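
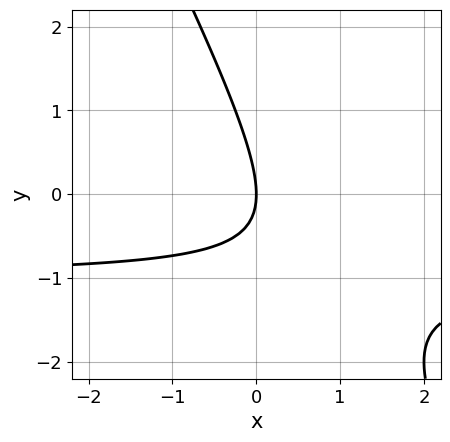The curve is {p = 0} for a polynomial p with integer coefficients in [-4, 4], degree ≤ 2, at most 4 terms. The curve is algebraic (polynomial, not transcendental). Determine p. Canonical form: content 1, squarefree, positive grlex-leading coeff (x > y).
2*x*y + y^2 + 2*x

Degree: no degree-1 curve has this shape, so deg p = 2.
Reading off the gridlines: it crosses the y-axis at the gridline y = 0; it crosses the x-axis at the gridline x = 0.
Fitting integer coefficients to these (and the overall shape) gives p.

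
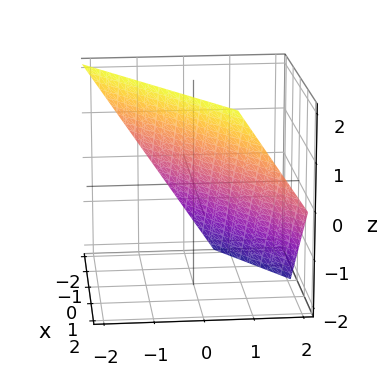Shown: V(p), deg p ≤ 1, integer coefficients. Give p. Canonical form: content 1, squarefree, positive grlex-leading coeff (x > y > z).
2*x - 3*y - 2*z + 2

Degree: the surface is flat (a plane), so deg p = 1.
Checking where it meets the axes: it meets the z-axis at z = 1 (among the integer gridlines); it meets the x-axis at x = -1 (among the integer gridlines).
Putting this together gives p.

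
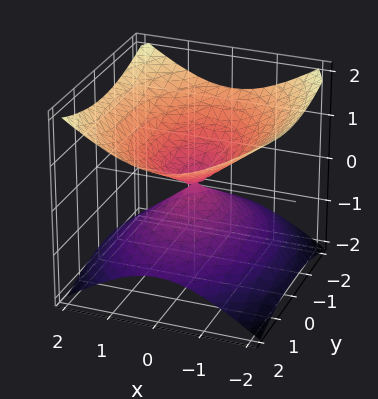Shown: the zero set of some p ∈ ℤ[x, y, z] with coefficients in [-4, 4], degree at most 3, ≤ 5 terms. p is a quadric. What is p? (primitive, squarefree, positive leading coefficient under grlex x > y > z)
First, degree: two nappes meeting at a single point; a quadric, so deg p = 2.
Next, symmetries: mirror symmetry x ↦ −x ⇒ only even powers of x; the z ↦ −z reflection is a symmetry, so z appears only in even powers; mirror symmetry y ↦ −y ⇒ only even powers of y.
Then, against the integer gridlines: it crosses the z-axis at the gridline z = 0; one y-axis crossing is at y = 0; one x-axis crossing is at x = 0.
Finally, these observations pin down the coefficients.

2*x^2 + y^2 - 3*z^2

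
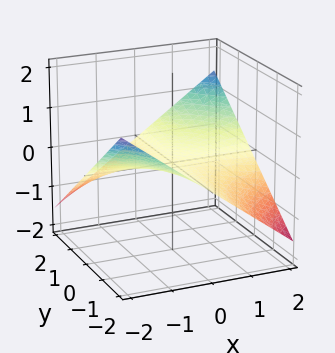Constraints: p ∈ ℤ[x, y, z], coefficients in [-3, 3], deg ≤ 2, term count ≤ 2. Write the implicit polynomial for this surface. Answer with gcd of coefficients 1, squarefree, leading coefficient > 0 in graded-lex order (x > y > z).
First, deg p = 2. A hyperbolic paraboloid; a quadric.
Next, from the visible intercepts: it meets the z-axis at z = 0 (among the integer gridlines); every point of the y-axis in the box is on the surface.
Finally, solving for integer coefficients yields p as stated. Check: (1, 0, 0) on the x-axis lies on the surface, and p(1, 0, 0) = 0. ✓

x*y - 3*z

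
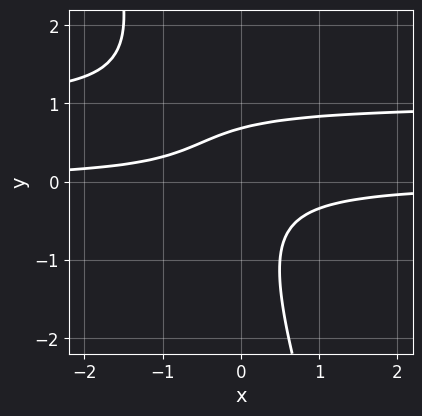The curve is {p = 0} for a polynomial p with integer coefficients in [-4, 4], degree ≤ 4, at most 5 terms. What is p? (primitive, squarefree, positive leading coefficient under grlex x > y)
First, the degree is 3 — no degree-2 curve has this shape.
Next, against the integer gridlines: the curve avoids every integer x-axis point in the box.
Finally, solving for integer coefficients yields p as stated.

3*x*y^2 + y^3 - 3*x*y + y - 1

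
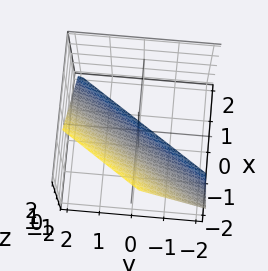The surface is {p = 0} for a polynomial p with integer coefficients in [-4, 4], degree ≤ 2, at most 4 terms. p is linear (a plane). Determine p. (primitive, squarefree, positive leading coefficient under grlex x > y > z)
First, degree: every cross-section is a straight line — this is a plane, so deg p = 1.
Then, against the integer gridlines: it meets the z-axis at z = -1 (among the integer gridlines); it meets the y-axis at y = 1 (among the integer gridlines).
Finally, fitting integer coefficients to these (and the overall shape) gives p.

3*x - 2*y + 2*z + 2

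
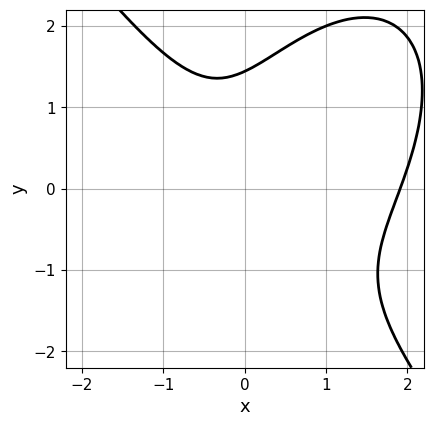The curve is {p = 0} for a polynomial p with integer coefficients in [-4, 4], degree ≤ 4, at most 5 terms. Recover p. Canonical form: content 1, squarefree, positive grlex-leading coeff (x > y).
2*x^3 + y^3 - 3*x^2 - 2*x*y - 3

1. deg p = 3.
2. The integer polynomial consistent with all of this is the stated p.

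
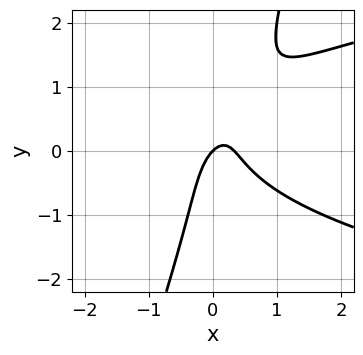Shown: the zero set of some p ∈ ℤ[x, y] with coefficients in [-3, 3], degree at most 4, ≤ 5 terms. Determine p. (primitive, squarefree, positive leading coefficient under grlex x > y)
The degree is 3 — the shape is more complex than any degree-2 curve.
Observable constraints: it crosses the y-axis at the gridline y = 0; it meets the x-axis at x = 0 (among the integer gridlines).
Matching integer coefficients to the picture gives p.

3*x*y^2 - y^3 - 3*x^2 + x - y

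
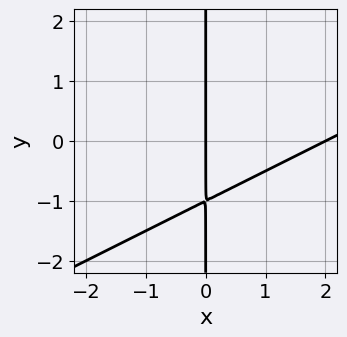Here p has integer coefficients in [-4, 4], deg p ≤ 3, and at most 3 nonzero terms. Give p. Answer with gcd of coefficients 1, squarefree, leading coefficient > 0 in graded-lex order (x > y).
x^2 - 2*x*y - 2*x

First, the degree is 2 — a generic line meets the curve in up to 2 points.
Next, from the visible intercepts: among the integer gridlines, it crosses the x-axis at x ∈ {0, 2}; the visible y-axis segment lies entirely on the curve.
Finally, these observations pin down the coefficients.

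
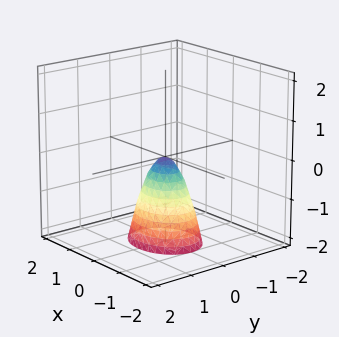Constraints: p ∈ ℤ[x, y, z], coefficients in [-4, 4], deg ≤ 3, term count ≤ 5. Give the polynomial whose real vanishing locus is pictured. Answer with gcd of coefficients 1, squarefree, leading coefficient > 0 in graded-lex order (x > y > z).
2*x^2 + 3*y^2 + z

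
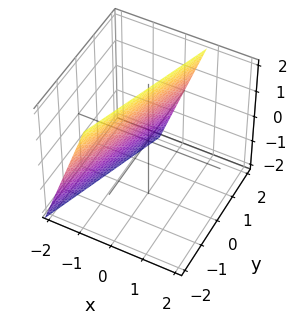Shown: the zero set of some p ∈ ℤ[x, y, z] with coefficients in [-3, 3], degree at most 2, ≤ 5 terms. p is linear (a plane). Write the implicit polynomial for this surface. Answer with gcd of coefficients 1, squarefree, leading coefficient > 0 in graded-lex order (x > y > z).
Degree: every cross-section is a straight line — this is a plane, so deg p = 1.
From the axis intercepts and sections: it meets the y-axis at y = 2 (among the integer gridlines); it meets the z-axis at z = 2 (among the integer gridlines).
Assembling these constraints gives the stated polynomial.

3*x - y - z + 2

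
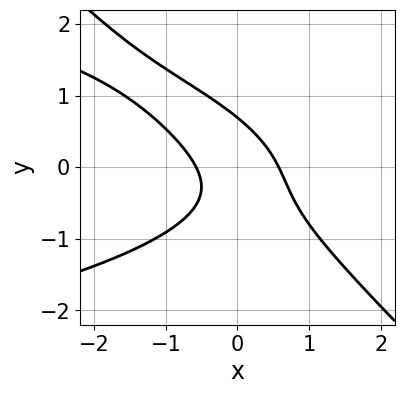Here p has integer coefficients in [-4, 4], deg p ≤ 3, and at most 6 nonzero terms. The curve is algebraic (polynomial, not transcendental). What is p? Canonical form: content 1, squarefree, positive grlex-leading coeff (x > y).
3*x*y^2 + 3*y^3 + 3*x^2 + 3*x*y - 1

First, degree: no degree-2 curve has this shape, so deg p = 3.
Finally, matching integer coefficients to the picture gives p.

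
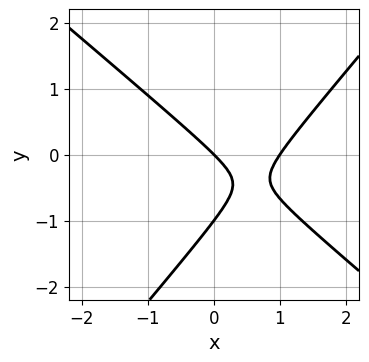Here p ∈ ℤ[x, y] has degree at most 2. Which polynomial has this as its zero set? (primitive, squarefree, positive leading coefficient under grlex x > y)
1. The degree is 2 — no degree-1 curve has this shape.
2. Against the integer gridlines: among the integer gridlines, it crosses the y-axis at y ∈ {-1, 0}; among the integer gridlines, it crosses the x-axis at x ∈ {0, 1}.
3. Fitting integer coefficients to these (and the overall shape) gives p.

3*x^2 + x*y - 3*y^2 - 3*x - 3*y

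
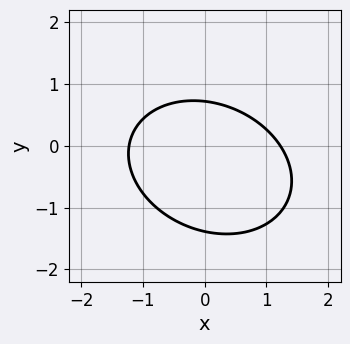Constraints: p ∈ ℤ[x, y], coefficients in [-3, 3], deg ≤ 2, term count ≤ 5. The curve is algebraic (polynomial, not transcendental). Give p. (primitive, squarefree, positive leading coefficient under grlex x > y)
2*x^2 + x*y + 3*y^2 + 2*y - 3

deg p = 2.
Matching integer coefficients to the picture gives p.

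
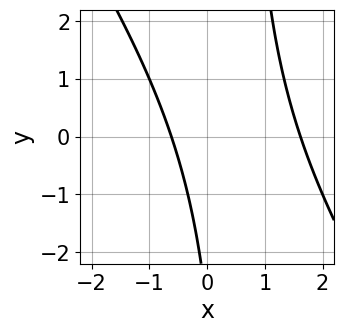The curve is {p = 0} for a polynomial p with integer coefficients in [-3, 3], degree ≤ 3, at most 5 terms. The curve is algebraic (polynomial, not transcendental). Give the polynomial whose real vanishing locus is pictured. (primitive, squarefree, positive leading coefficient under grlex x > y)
First, degree: the shape is more complex than any degree-1 curve, so deg p = 2.
Next, against the integer gridlines: the curve avoids every integer y-axis point in the box.
Finally, fitting integer coefficients to these (and the overall shape) gives p.

3*x^2 + 2*x*y - 3*x - y - 3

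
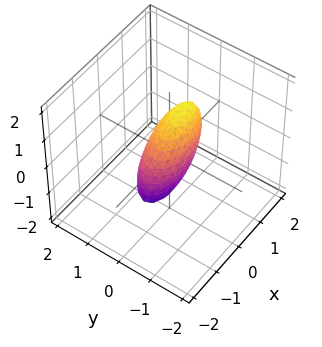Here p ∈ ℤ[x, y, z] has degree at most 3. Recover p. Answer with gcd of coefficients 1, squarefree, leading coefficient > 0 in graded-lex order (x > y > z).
deg p = 2.
Observable constraints: among the integer gridlines, it crosses the x-axis at x ∈ {-1, 1}; the z-axis gridline crossings are at z ∈ {-1, 1}.
Matching integer coefficients to the picture gives p.

x^2 - x*z + 3*y^2 + z^2 - 1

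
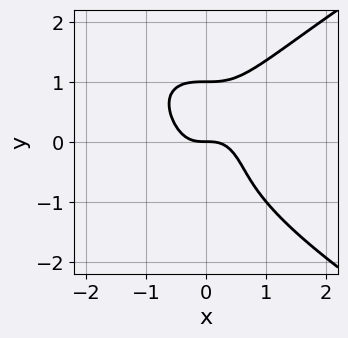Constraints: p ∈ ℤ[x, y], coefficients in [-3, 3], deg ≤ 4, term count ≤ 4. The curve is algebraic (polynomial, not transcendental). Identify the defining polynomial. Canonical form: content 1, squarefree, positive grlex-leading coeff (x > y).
y^4 - 2*x^3 - y

First, deg p = 4.
Then, from the axis intercepts and sections: it meets the x-axis at x = 0 (among the integer gridlines); among the integer gridlines, it crosses the y-axis at y ∈ {0, 1}.
Finally, matching integer coefficients to the picture gives p.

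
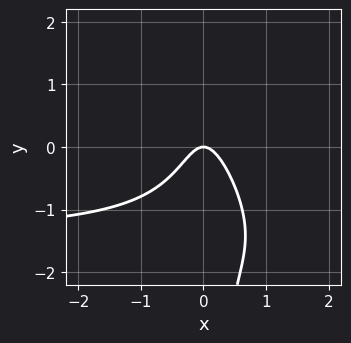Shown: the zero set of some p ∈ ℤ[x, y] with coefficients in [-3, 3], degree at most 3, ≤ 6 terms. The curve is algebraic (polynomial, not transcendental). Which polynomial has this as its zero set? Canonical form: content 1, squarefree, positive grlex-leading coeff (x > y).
2*x^2*y + x*y^2 + 3*x^2 + y

(a) deg p = 3. The shape is more complex than any degree-2 curve.
(b) Checking where it meets the axes: one x-axis crossing is at x = 0; one y-axis crossing is at y = 0.
(c) Putting this together gives p.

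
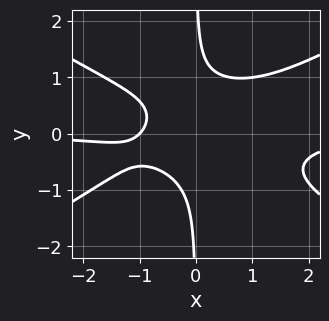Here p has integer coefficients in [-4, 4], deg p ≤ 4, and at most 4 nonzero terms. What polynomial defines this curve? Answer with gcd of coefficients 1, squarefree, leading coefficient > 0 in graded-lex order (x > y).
x^3*y - 3*x*y^3 + x + 1

First, degree: the shape is more complex than any degree-3 curve, so deg p = 4.
Then, observable constraints: no y-intercept at any integer in the box; it meets the x-axis at x = -1 (among the integer gridlines).
Finally, putting this together gives p.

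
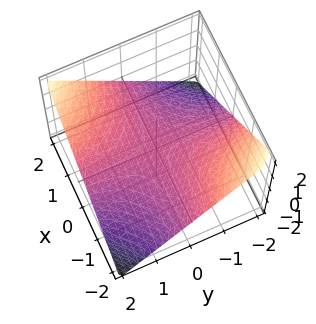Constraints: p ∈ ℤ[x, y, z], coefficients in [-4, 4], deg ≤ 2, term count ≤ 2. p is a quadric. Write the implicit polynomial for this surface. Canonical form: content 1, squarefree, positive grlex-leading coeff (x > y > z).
x*y - 2*z

1. The degree is 2 — a saddle surface; a quadric.
2. From the visible intercepts: every point of the y-axis in the box is on the surface; it meets the z-axis at z = 0 (among the integer gridlines).
3. Matching integer coefficients to the picture gives p. Check: (2, 0, 0) on the x-axis lies on the surface, and p(2, 0, 0) = 0. ✓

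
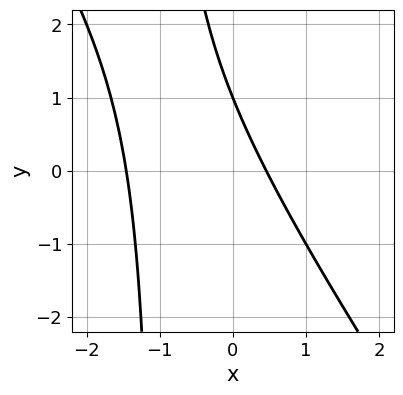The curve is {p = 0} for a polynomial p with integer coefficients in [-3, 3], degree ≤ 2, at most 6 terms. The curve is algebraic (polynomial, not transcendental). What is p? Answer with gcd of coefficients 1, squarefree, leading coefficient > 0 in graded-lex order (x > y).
(a) Degree: the shape is more complex than any degree-1 curve, so deg p = 2.
(b) Observable constraints: it meets the y-axis at y = 1 (among the integer gridlines).
(c) Fitting integer coefficients to these (and the overall shape) gives p.

3*x^2 + 2*x*y + 3*x + 2*y - 2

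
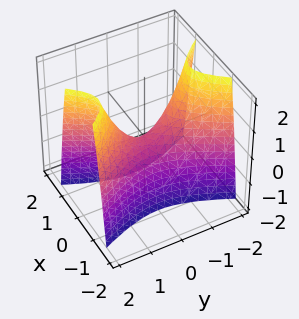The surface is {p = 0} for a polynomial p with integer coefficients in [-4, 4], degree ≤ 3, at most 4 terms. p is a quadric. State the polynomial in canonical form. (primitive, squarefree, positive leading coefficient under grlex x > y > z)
1. Degree: a hyperbolic paraboloid; a quadric, so deg p = 2.
2. Symmetries: mirror symmetry x ↦ −x ⇒ only even powers of x; the y ↦ −y reflection is a symmetry, so y appears only in even powers.
3. From the visible intercepts: it meets the x-axis at x = 0 (among the integer gridlines); one z-axis crossing is at z = 0.
4. The integer polynomial consistent with all of this is the stated p.

3*x^2 - y^2 + z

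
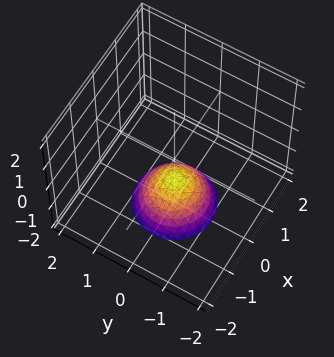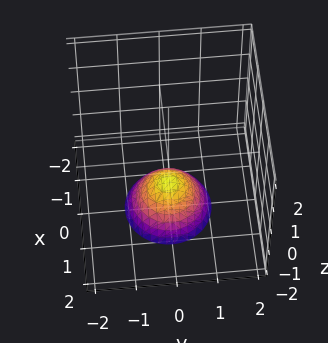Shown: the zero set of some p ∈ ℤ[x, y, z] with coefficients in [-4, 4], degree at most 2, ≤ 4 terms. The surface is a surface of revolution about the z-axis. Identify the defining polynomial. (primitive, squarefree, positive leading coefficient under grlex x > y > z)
x^2 + y^2 + z + 1

Degree: a generic line meets the surface in up to 2 points, so deg p = 2.
Symmetries: the z-axis is an axis of rotation, so x and y enter only as x² + y².
Against the integer gridlines: no y-intercept at any integer in the box; a circular section at z = -2 has radius exactly 1; it crosses the z-axis at the gridline z = -1; the surface avoids every integer x-axis point in the box.
The integer polynomial consistent with all of this is the stated p.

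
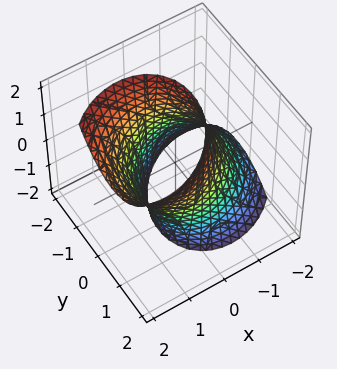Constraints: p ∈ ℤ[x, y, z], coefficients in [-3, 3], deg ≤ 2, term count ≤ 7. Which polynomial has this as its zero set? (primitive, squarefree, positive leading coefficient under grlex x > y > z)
2*x^2 - x*y - 2*x*z + 2*y^2 - 3

First, the degree is 2 — a generic line meets the surface in up to 2 points.
Then, checking where it meets the axes: it misses every integer gridline on the z-axis.
Finally, solving for integer coefficients yields p as stated.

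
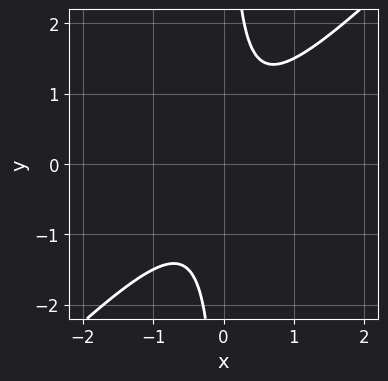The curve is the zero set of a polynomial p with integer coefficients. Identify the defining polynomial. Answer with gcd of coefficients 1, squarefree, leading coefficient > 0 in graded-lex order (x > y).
(a) deg p = 2. A generic line meets the curve in up to 2 points.
(b) Checking where it meets the axes: the curve avoids every integer y-axis point in the box; it misses every integer gridline on the x-axis.
(c) The integer polynomial consistent with all of this is the stated p.

2*x^2 - 2*x*y + 1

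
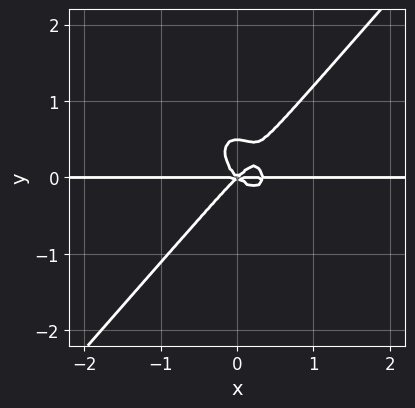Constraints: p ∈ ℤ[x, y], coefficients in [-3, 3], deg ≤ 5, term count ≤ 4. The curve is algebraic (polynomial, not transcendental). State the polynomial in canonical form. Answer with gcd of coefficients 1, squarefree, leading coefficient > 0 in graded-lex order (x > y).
Degree: no degree-3 curve has this shape, so deg p = 4.
Observable constraints: the visible x-axis segment lies entirely on the curve; one y-axis crossing is at y = 0.
Together with the visible shape, these determine p as stated.

3*x^3*y - 2*y^4 - x^2*y + y^3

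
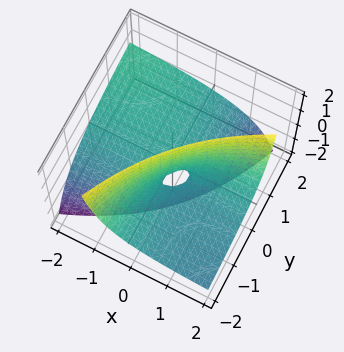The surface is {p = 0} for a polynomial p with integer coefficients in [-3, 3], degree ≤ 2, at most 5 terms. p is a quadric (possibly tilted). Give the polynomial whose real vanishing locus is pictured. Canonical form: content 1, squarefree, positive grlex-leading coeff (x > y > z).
1. deg p = 2.
2. Checking where it meets the axes: the visible y-axis segment lies entirely on the surface; the visible x-axis segment lies entirely on the surface; it crosses the z-axis at the gridline z = 0.
3. Assembling these constraints gives the stated polynomial.

x*y - 2*x*z + 2*y*z + z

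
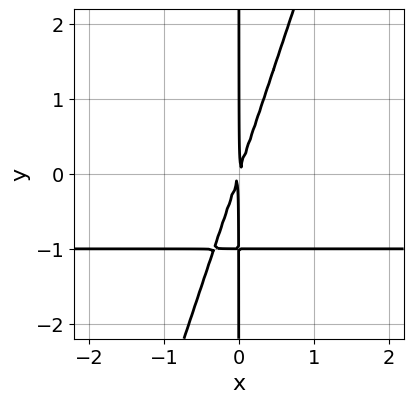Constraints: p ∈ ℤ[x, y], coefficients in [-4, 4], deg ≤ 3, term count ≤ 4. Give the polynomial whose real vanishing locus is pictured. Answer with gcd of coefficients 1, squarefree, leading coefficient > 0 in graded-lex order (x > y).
First, degree: the shape is more complex than any degree-2 curve, so deg p = 3.
Next, against the integer gridlines: every point of the y-axis in the box is on the curve.
Finally, these observations pin down the coefficients.

3*x^2*y - x*y^2 + 3*x^2 - x*y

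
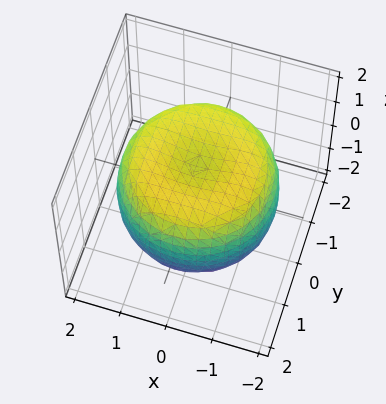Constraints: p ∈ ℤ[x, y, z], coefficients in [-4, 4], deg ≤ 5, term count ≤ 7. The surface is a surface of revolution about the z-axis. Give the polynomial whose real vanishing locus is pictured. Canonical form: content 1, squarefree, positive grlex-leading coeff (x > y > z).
x^4 + 2*x^2*y^2 + y^4 - 2*x^2 - 2*y^2 + 2*z^2 - 2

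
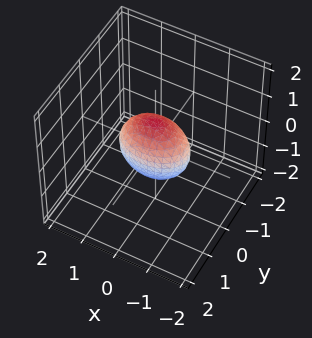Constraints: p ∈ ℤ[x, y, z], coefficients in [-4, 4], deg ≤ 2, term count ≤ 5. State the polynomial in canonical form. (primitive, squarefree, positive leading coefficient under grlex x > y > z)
(a) The degree is 2 — a closed, bounded, convex surface; a quadric.
(b) Symmetries: mirror symmetry x ↦ −x ⇒ only even powers of x; the y ↦ −y reflection is a symmetry, so y appears only in even powers; it's symmetric under z → −z, forcing even powers of z.
(c) Checking where it meets the axes: the z-axis gridline crossings are at z ∈ {-1, 1}; the x-axis gridline crossings are at x ∈ {-1, 1}.
(d) Together with the visible shape, these determine p as stated.

x^2 + 2*y^2 + z^2 - 1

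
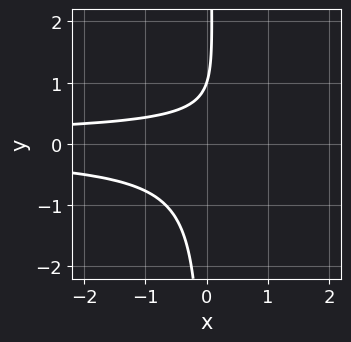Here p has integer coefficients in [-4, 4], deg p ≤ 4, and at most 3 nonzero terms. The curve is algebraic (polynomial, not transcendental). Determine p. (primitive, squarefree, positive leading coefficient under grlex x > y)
3*x*y^2 - y + 1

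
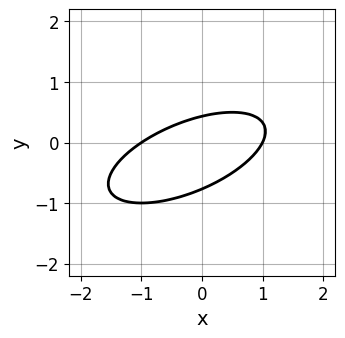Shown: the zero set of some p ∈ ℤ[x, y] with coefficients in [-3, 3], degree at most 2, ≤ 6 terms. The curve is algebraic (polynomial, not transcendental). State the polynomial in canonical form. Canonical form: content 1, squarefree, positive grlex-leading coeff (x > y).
x^2 - 2*x*y + 3*y^2 + y - 1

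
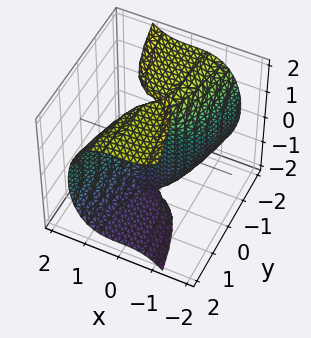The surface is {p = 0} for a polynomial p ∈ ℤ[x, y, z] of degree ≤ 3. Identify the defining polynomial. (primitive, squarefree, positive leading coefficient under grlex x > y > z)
2*x^3 + y*z^2 - 3*y

(a) Degree: no degree-2 surface has this shape, so deg p = 3.
(b) Against the integer gridlines: the visible z-axis segment lies entirely on the surface; it crosses the x-axis at the gridline x = 0.
(c) These observations pin down the coefficients.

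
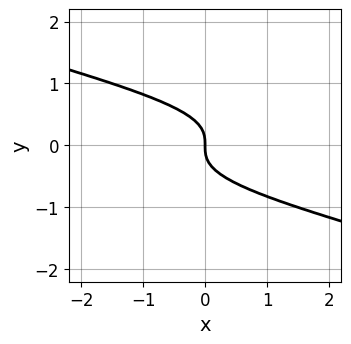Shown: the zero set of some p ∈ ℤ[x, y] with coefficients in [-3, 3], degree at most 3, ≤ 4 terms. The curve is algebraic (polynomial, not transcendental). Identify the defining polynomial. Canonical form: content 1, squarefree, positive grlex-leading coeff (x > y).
1. Degree: the shape is more complex than any degree-2 curve, so deg p = 3.
2. From the visible intercepts: it crosses the y-axis at the gridline y = 0; it meets the x-axis at x = 0 (among the integer gridlines).
3. Assembling these constraints gives the stated polynomial.

x*y^2 + 3*y^3 + x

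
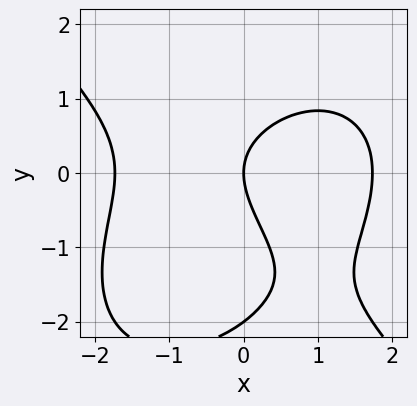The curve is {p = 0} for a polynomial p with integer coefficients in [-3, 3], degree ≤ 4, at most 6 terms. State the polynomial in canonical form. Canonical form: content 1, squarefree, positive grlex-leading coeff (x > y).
First, the degree is 3 — a generic line meets the curve in up to 3 points.
Then, from the axis intercepts and sections: the y-axis gridline crossings are at y ∈ {-2, 0}; one x-axis crossing is at x = 0.
Finally, together with the visible shape, these determine p as stated.

x^3 + y^3 + 2*y^2 - 3*x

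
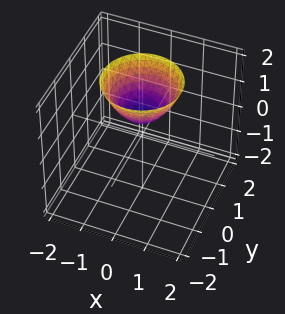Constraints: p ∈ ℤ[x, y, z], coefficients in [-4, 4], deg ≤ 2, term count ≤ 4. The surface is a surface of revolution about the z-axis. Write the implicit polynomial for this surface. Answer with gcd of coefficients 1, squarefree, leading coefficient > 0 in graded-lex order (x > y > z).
3*x^2 + 3*y^2 - 3*z + 2

The degree is 2 — the shape is more complex than any degree-1 surface.
Symmetries: the surface is invariant under rotation about z: p = q(x² + y², z).
From the visible intercepts: the surface avoids every integer y-axis point in the box; it misses every integer gridline on the x-axis.
Fitting integer coefficients to these (and the overall shape) gives p.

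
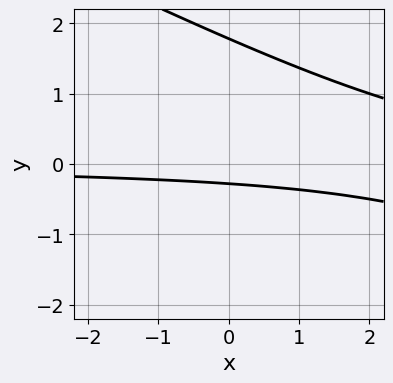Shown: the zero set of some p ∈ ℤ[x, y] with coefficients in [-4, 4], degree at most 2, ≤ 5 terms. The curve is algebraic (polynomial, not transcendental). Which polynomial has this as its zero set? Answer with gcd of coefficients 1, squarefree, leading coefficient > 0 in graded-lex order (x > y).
x*y + 2*y^2 - 3*y - 1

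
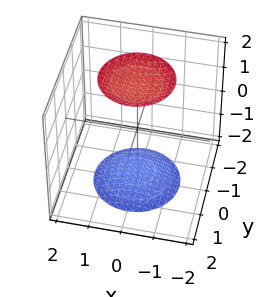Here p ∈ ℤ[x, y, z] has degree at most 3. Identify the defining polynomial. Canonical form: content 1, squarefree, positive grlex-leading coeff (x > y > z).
1. The picture has 2 separate pieces.
2. The degree is 2 — two sheets facing apart; a quadric.
3. Symmetries: the z ↦ −z reflection is a symmetry, so z appears only in even powers; every cross-section ⟂ z is a circle, so x, y appear only via x² + y².
4. Observable constraints: it misses every integer gridline on the x-axis; no y-intercept at any integer in the box; a circular section at z = -2 has radius exactly 1.
5. Assembling these constraints gives the stated polynomial.

x^2 + y^2 - z^2 + 3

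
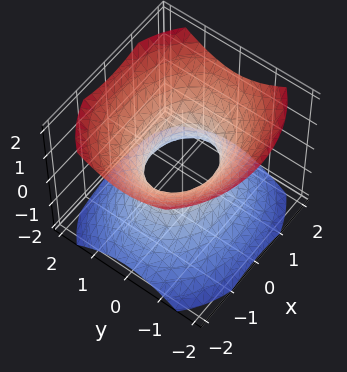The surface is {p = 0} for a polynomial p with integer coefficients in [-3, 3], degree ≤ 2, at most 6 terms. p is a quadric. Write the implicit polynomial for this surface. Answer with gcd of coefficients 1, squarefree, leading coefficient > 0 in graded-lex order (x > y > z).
2*x^2 + 3*y^2 - 3*z^2 - 2

1. The degree is 2 — one connected sheet with a waist; a quadric.
2. Symmetries: it's symmetric under y → −y, forcing even powers of y; the x ↦ −x reflection is a symmetry, so x appears only in even powers; the z ↦ −z reflection is a symmetry, so z appears only in even powers.
3. Observable constraints: it misses every integer gridline on the z-axis; the x-axis gridline crossings are at x ∈ {-1, 1}.
4. Matching integer coefficients to the picture gives p.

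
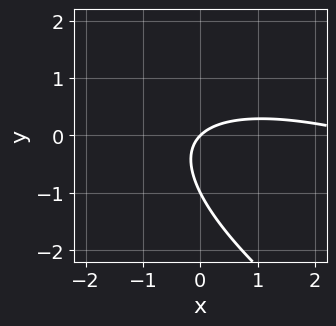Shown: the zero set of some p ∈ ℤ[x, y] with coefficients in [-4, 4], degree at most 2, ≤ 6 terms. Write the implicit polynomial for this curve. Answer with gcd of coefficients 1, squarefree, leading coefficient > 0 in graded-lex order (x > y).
1. deg p = 2.
2. Checking where it meets the axes: it meets the x-axis at x = 0 (among the integer gridlines); the y-axis gridline crossings are at y ∈ {-1, 0}.
3. The integer polynomial consistent with all of this is the stated p.

x^2 + 3*x*y + 3*y^2 - 3*x + 3*y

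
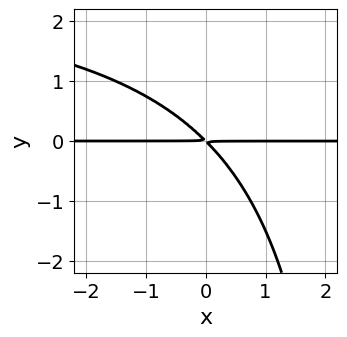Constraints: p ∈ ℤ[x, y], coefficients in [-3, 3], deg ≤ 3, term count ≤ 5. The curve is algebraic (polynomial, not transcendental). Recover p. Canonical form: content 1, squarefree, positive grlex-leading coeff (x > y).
x*y^2 - 3*x*y - 3*y^2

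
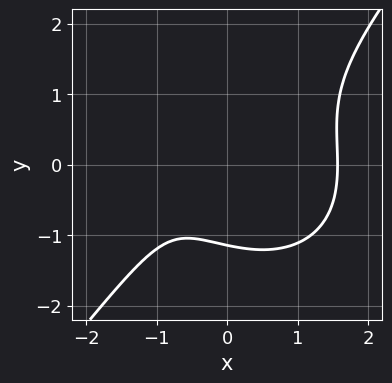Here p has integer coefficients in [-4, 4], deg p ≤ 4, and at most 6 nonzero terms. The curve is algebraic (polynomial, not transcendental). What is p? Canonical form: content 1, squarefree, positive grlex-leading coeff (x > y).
2*x^3 + x*y^2 - 2*y^3 - 3*x - 3

1. The degree is 3 — a generic line meets the curve in up to 3 points.
2. Putting this together gives p.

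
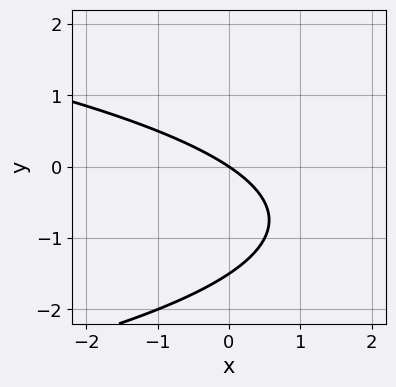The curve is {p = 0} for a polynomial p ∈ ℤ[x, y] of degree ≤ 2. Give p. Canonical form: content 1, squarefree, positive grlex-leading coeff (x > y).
2*y^2 + 2*x + 3*y

deg p = 2. The shape is more complex than any degree-1 curve.
From the axis intercepts and sections: it meets the y-axis at y = 0 (among the integer gridlines); it crosses the x-axis at the gridline x = 0.
Putting this together gives p.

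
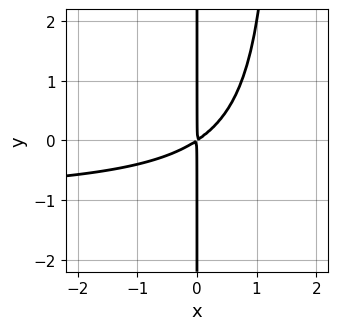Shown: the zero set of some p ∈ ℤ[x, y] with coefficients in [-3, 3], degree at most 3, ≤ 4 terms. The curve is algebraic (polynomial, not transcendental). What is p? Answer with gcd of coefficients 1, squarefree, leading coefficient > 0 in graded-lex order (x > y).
2*x^2*y + 2*x^2 - 3*x*y

1. deg p = 3. The shape is more complex than any degree-2 curve.
2. Observable constraints: every point of the y-axis in the box is on the curve.
3. Assembling these constraints gives the stated polynomial.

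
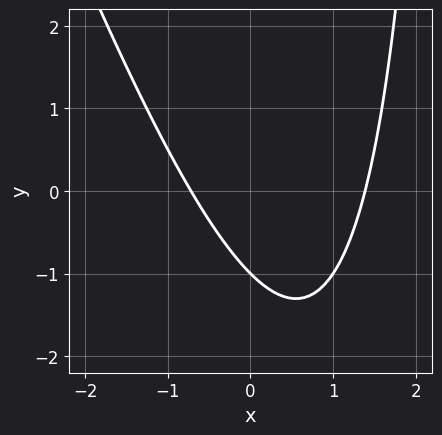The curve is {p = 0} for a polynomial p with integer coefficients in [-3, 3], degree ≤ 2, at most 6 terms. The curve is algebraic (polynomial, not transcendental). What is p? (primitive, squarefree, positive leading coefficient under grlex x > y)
3*x^2 + x*y - 2*x - 3*y - 3

First, degree: a generic line meets the curve in up to 2 points, so deg p = 2.
Then, from the visible intercepts: it meets the y-axis at y = -1 (among the integer gridlines).
Finally, assembling these constraints gives the stated polynomial.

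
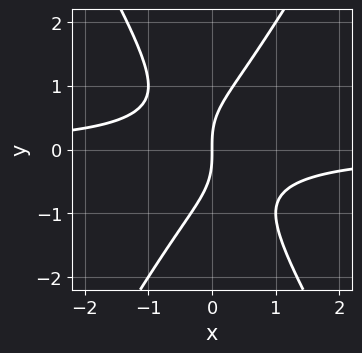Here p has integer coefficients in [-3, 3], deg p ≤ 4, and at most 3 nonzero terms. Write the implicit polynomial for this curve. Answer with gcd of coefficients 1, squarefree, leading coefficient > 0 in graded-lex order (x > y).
3*x^2*y - y^3 + 2*x

1. deg p = 3. A generic line meets the curve in up to 3 points.
2. Against the integer gridlines: it meets the x-axis at x = 0 (among the integer gridlines); it meets the y-axis at y = 0 (among the integer gridlines).
3. These observations pin down the coefficients.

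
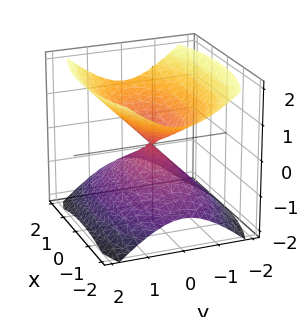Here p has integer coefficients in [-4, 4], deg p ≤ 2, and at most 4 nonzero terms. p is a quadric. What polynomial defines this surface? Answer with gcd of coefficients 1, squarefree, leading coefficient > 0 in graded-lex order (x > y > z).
x^2 + 3*y^2 - 3*z^2

The picture has 2 separate pieces.
The degree is 2 — a double cone through the origin; a quadric.
Symmetries: it's symmetric under z → −z, forcing even powers of z; it's symmetric under x → −x, forcing even powers of x; the y ↦ −y reflection is a symmetry, so y appears only in even powers.
Reading off the gridlines: one z-axis crossing is at z = 0; it crosses the y-axis at the gridline y = 0; it meets the x-axis at x = 0 (among the integer gridlines).
Assembling these constraints gives the stated polynomial.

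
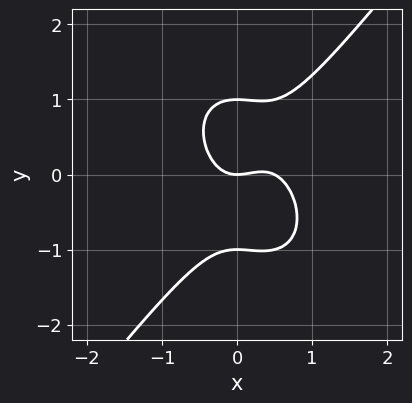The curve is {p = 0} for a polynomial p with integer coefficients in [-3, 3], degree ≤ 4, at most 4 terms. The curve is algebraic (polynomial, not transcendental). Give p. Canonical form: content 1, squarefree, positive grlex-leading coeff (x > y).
2*x^3 - y^3 - x^2 + y

First, degree: a generic line meets the curve in up to 3 points, so deg p = 3.
Next, from the visible intercepts: it meets the x-axis at x = 0 (among the integer gridlines); the y-axis gridline crossings are at y ∈ {-1, 0, 1}.
Finally, assembling these constraints gives the stated polynomial.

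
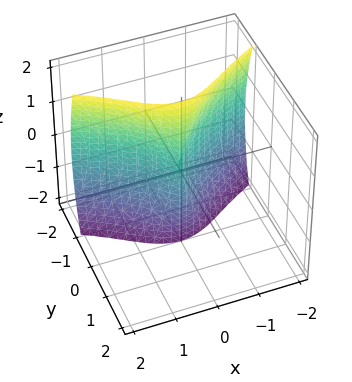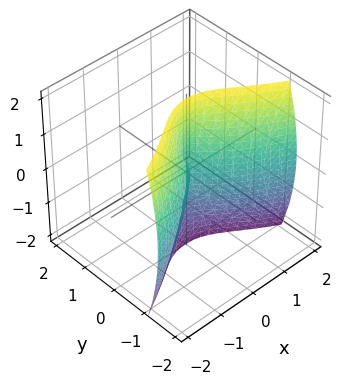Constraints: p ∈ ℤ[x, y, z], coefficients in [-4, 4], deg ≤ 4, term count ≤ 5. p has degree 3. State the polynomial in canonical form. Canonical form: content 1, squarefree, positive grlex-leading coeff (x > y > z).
3*y^3 + y*z^2 + 2*x^2

deg p = 3. The shape is more complex than any degree-2 surface.
Checking where it meets the axes: it meets the y-axis at y = 0 (among the integer gridlines); the visible z-axis segment lies entirely on the surface.
Assembling these constraints gives the stated polynomial.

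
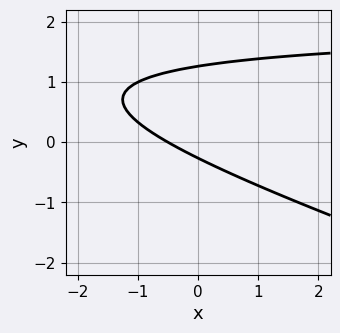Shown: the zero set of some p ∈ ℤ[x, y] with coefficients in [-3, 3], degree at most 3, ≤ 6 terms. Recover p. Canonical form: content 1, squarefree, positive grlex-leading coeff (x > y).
x*y + 3*y^2 - 2*x - 3*y - 1

First, the degree is 2 — no degree-1 curve has this shape.
Finally, matching integer coefficients to the picture gives p.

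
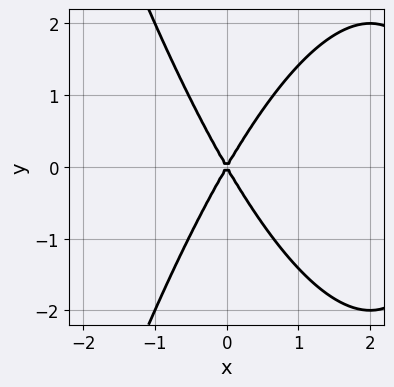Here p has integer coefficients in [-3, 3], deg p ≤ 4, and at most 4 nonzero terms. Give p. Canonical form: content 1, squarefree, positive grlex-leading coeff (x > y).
x^3 - 3*x^2 + y^2

(a) Degree: a generic line meets the curve in up to 3 points, so deg p = 3.
(b) Symmetries: it's symmetric under y → −y, forcing even powers of y.
(c) Reading off the gridlines: it crosses the y-axis at the gridline y = 0; it crosses the x-axis at the gridline x = 0.
(d) The integer polynomial consistent with all of this is the stated p.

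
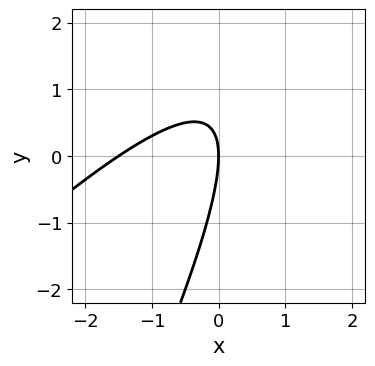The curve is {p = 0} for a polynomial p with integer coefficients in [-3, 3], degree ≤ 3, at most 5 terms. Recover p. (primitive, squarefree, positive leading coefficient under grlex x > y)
2*x^2 - 3*x*y + y^2 + 3*x

1. The degree is 2 — no degree-1 curve has this shape.
2. Reading off the gridlines: it crosses the x-axis at the gridline x = 0; it meets the y-axis at y = 0 (among the integer gridlines).
3. Putting this together gives p.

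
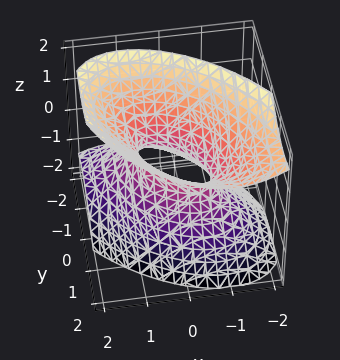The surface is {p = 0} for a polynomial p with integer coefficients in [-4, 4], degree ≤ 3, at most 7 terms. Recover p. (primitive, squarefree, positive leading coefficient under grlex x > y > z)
2*x^2 + 2*x*y + 2*y^2 - y*z - 2*z^2 - 1

1. Degree: no degree-1 surface has this shape, so deg p = 2.
2. Against the integer gridlines: no z-intercept at any integer in the box.
3. Matching integer coefficients to the picture gives p.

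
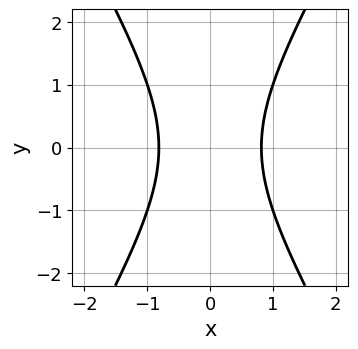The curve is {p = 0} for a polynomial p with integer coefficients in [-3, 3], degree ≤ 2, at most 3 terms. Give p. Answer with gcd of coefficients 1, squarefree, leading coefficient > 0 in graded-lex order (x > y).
3*x^2 - y^2 - 2

(a) deg p = 2. No degree-1 curve has this shape.
(b) Symmetries: the x ↦ −x reflection is a symmetry, so x appears only in even powers; it's symmetric under y → −y, forcing even powers of y.
(c) Observable constraints: the curve avoids every integer y-axis point in the box.
(d) Putting this together gives p.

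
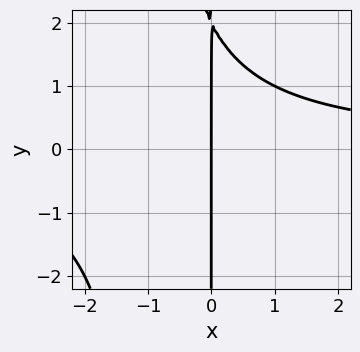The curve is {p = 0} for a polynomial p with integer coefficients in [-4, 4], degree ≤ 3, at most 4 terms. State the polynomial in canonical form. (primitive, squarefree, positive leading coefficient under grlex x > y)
x^2*y + x*y - 2*x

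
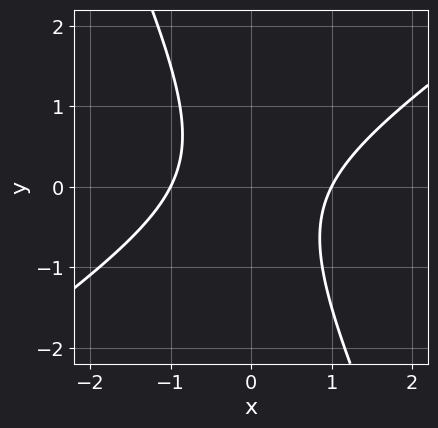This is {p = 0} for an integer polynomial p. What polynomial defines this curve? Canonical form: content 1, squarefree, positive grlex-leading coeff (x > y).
3*x^2 - 3*x*y - 2*y^2 - 3

1. Degree: the shape is more complex than any degree-1 curve, so deg p = 2.
2. Observable constraints: among the integer gridlines, it crosses the x-axis at x ∈ {-1, 1}; it misses every integer gridline on the y-axis.
3. Solving for integer coefficients yields p as stated.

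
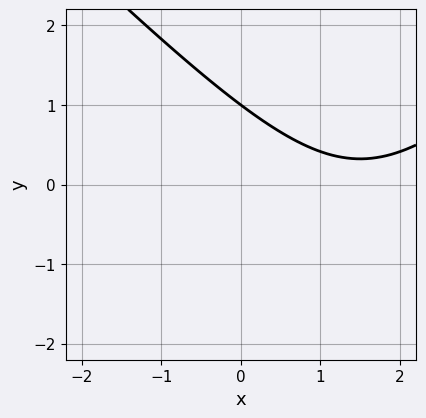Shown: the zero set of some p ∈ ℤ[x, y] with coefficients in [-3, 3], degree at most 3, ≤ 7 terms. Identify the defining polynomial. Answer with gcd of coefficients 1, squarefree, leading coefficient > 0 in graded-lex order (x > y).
x^2 - y^2 - 3*x - 2*y + 3

1. Degree: a generic line meets the curve in up to 2 points, so deg p = 2.
2. Against the integer gridlines: no x-intercept at any integer in the box; one y-axis crossing is at y = 1.
3. Putting this together gives p.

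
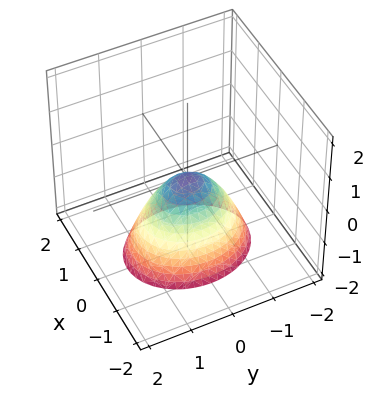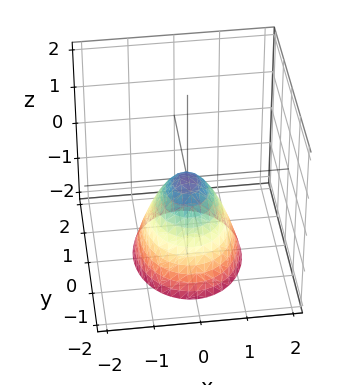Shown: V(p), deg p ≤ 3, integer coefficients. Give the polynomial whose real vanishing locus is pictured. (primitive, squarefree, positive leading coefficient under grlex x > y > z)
First, the degree is 2 — a single bowl opening along one axis; a quadric.
Then, symmetries: mirror symmetry y ↦ −y ⇒ only even powers of y; it's symmetric under x → −x, forcing even powers of x.
Next, from the axis intercepts and sections: one z-axis crossing is at z = 0; it meets the y-axis at y = 0 (among the integer gridlines); it crosses the x-axis at the gridline x = 0.
Finally, matching integer coefficients to the picture gives p.

3*x^2 + 2*y^2 + 2*z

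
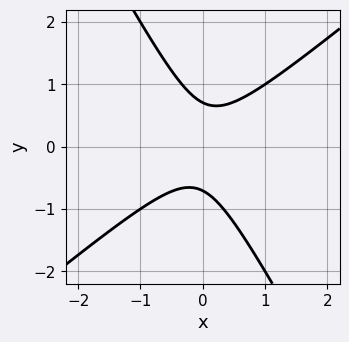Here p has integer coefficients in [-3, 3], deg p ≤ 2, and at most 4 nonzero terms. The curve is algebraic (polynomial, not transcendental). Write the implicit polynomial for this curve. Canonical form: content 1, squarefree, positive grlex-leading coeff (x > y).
3*x^2 - 2*x*y - 2*y^2 + 1

The degree is 2 — the shape is more complex than any degree-1 curve.
From the axis intercepts and sections: the curve avoids every integer x-axis point in the box.
Together with the visible shape, these determine p as stated.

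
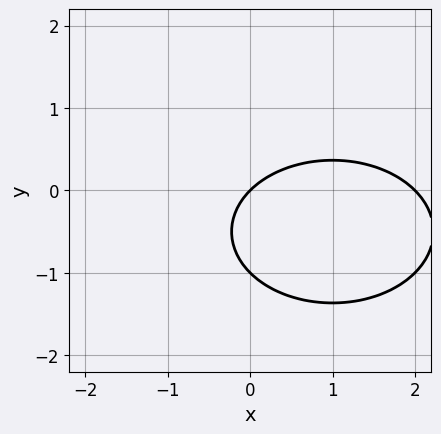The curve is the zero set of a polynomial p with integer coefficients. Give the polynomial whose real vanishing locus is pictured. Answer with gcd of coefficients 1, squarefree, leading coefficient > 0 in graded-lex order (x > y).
x^2 + 2*y^2 - 2*x + 2*y

1. Degree: no degree-1 curve has this shape, so deg p = 2.
2. From the visible intercepts: the y-axis gridline crossings are at y ∈ {-1, 0}; among the integer gridlines, it crosses the x-axis at x ∈ {0, 2}.
3. Fitting integer coefficients to these (and the overall shape) gives p.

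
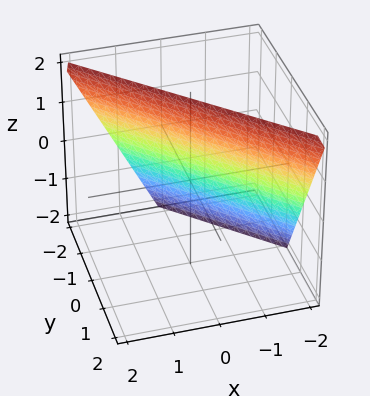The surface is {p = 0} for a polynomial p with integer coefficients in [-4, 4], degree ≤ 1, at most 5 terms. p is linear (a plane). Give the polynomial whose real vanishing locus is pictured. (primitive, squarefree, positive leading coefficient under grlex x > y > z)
2*x + 2*y - z + 2

(a) deg p = 1.
(b) Checking where it meets the axes: it meets the z-axis at z = 2 (among the integer gridlines); it meets the x-axis at x = -1 (among the integer gridlines); one y-axis crossing is at y = -1.
(c) These observations pin down the coefficients.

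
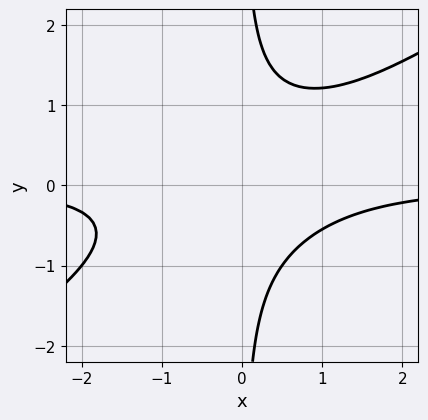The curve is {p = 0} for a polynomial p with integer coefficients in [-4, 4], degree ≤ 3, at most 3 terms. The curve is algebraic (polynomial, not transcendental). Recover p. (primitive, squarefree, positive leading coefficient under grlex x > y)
deg p = 3. A generic line meets the curve in up to 3 points.
From the visible intercepts: no y-intercept at any integer in the box; no x-intercept at any integer in the box.
Putting this together gives p.

2*x^2*y - 3*x*y^2 + 2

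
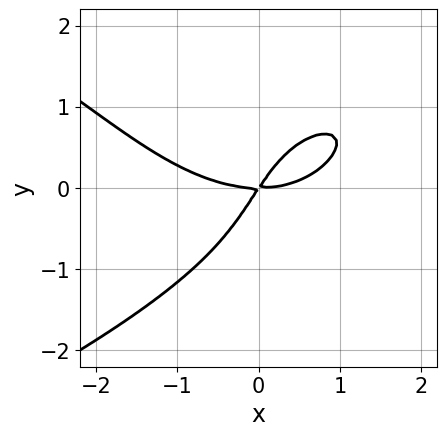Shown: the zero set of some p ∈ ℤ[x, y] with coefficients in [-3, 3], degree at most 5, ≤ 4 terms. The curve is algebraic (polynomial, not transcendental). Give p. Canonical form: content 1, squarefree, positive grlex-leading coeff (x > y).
1. Degree: the shape is more complex than any degree-3 curve, so deg p = 4.
2. Checking where it meets the axes: it meets the y-axis at y = 0 (among the integer gridlines); one x-axis crossing is at x = 0.
3. Assembling these constraints gives the stated polynomial.

y^4 + x^3 - 3*x*y + 2*y^2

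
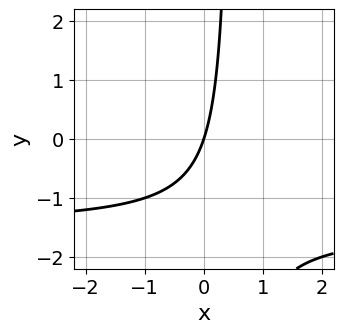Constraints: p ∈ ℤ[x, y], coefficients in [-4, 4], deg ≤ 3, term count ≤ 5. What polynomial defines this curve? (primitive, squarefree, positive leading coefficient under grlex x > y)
2*x*y + 3*x - y

(a) deg p = 2. The shape is more complex than any degree-1 curve.
(b) Against the integer gridlines: it crosses the x-axis at the gridline x = 0; it meets the y-axis at y = 0 (among the integer gridlines).
(c) These observations pin down the coefficients.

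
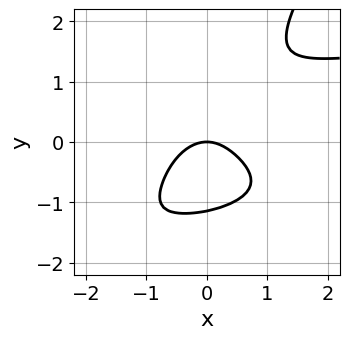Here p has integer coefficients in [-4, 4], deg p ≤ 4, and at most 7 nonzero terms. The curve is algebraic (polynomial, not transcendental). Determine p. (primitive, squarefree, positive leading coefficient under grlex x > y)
(a) Degree: no degree-3 curve has this shape, so deg p = 4.
(b) Observable constraints: it meets the y-axis at y = 0 (among the integer gridlines); it meets the x-axis at x = 0 (among the integer gridlines).
(c) The integer polynomial consistent with all of this is the stated p.

3*x*y^3 - 2*y^4 + 2*x*y^2 - 3*x^2 - 3*y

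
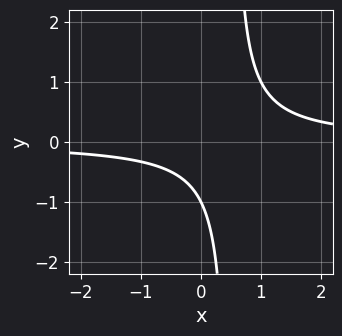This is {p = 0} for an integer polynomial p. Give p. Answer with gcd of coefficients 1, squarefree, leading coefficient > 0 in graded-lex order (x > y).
2*x*y - y - 1

1. Degree: no degree-1 curve has this shape, so deg p = 2.
2. From the visible intercepts: one y-axis crossing is at y = -1; no x-intercept at any integer in the box.
3. Fitting integer coefficients to these (and the overall shape) gives p.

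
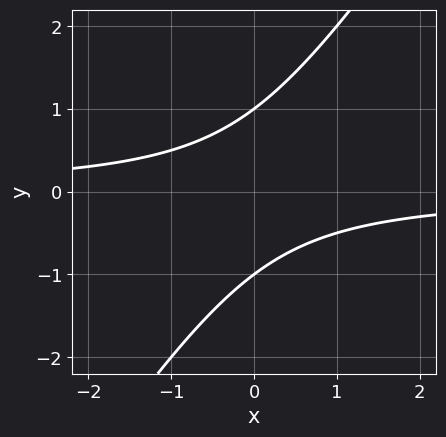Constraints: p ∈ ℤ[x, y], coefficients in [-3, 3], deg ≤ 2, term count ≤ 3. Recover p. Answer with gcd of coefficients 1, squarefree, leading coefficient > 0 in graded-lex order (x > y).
(a) Degree: the shape is more complex than any degree-1 curve, so deg p = 2.
(b) Reading off the gridlines: among the integer gridlines, it crosses the y-axis at y ∈ {-1, 1}; the curve avoids every integer x-axis point in the box.
(c) The integer polynomial consistent with all of this is the stated p.

3*x*y - 2*y^2 + 2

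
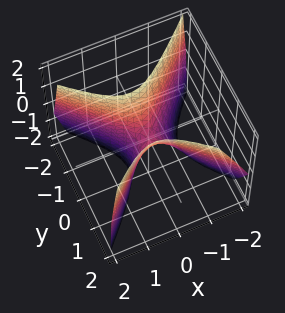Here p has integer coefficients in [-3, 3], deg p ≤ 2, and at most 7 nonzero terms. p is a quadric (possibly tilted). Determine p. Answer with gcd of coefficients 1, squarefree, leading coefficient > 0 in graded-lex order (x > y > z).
3*x^2 - x*z - 3*y^2 + y*z + z

First, deg p = 2.
Then, from the axis intercepts and sections: it meets the y-axis at y = 0 (among the integer gridlines); it crosses the x-axis at the gridline x = 0.
Finally, these observations pin down the coefficients.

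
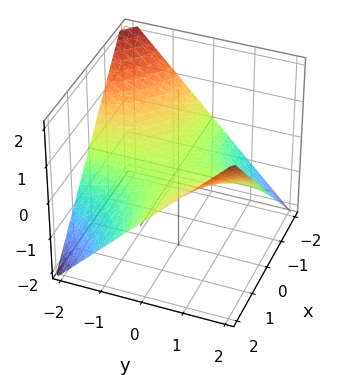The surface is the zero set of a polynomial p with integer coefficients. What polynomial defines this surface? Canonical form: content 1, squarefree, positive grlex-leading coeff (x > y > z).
x*y - 2*z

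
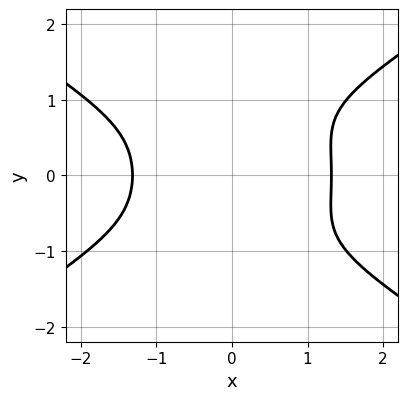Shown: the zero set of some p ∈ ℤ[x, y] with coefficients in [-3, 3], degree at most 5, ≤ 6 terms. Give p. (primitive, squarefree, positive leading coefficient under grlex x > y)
x^4 - x^2*y^2 - 3*y^4 + 2*x*y^2 - 3

First, the degree is 4 — no degree-3 curve has this shape.
Next, symmetries: the y ↦ −y reflection is a symmetry, so y appears only in even powers.
Next, checking where it meets the axes: no y-intercept at any integer in the box.
Finally, together with the visible shape, these determine p as stated.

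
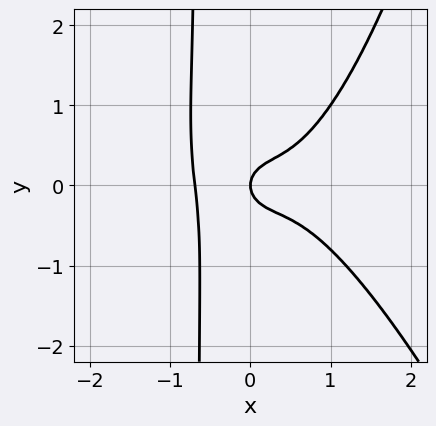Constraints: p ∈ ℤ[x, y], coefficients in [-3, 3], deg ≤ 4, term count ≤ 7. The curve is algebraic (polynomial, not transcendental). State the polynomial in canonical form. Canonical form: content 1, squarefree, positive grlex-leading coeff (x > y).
First, degree: no degree-3 curve has this shape, so deg p = 4.
Next, from the visible intercepts: one y-axis crossing is at y = 0; it meets the x-axis at x = 0 (among the integer gridlines).
Finally, fitting integer coefficients to these (and the overall shape) gives p.

3*x^4 + x^3*y - 3*x*y^2 - 2*y^2 + x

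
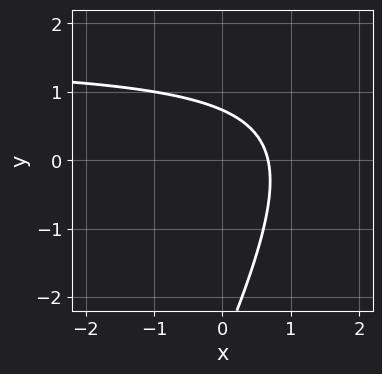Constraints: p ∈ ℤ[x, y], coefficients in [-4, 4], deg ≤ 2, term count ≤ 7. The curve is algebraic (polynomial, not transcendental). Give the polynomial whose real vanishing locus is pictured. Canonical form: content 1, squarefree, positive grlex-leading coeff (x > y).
2*x*y - y^2 - 3*x - 2*y + 2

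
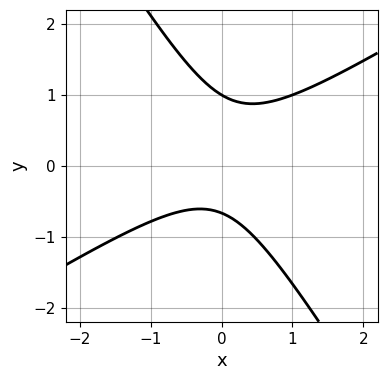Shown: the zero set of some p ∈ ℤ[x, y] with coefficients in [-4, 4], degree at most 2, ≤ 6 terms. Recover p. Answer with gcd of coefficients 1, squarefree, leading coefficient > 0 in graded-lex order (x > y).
3*x^2 - 3*x*y - 3*y^2 + y + 2

The degree is 2 — no degree-1 curve has this shape.
Reading off the gridlines: one y-axis crossing is at y = 1; the curve avoids every integer x-axis point in the box.
The integer polynomial consistent with all of this is the stated p.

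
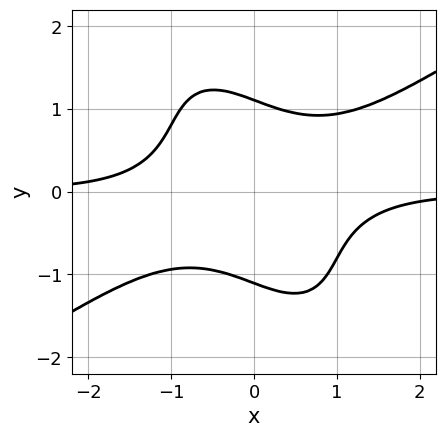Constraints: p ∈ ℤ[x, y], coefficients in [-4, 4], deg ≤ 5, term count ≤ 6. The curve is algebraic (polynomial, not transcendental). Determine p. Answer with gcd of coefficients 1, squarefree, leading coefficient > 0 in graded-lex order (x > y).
The degree is 4 — a generic line meets the curve in up to 4 points.
From the visible intercepts: it misses every integer gridline on the x-axis.
Matching integer coefficients to the picture gives p.

3*x^3*y - 2*x^2*y^2 - 3*x*y^3 - 2*y^4 + 3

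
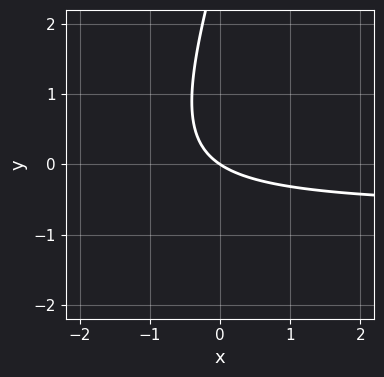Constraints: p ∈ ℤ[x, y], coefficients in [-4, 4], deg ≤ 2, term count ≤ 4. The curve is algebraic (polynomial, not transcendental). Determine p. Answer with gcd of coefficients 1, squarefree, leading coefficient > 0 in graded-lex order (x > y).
3*x*y - y^2 + 2*x + 3*y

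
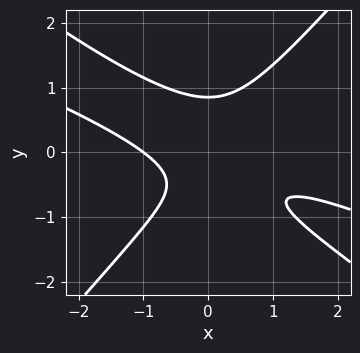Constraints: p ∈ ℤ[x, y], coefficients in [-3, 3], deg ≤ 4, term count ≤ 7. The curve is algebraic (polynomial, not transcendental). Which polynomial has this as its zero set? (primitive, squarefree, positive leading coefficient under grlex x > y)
x^3 + 3*x^2*y - 3*y^3 + y + 1

(a) deg p = 3. The shape is more complex than any degree-2 curve.
(b) Checking where it meets the axes: it meets the x-axis at x = -1 (among the integer gridlines).
(c) Assembling these constraints gives the stated polynomial.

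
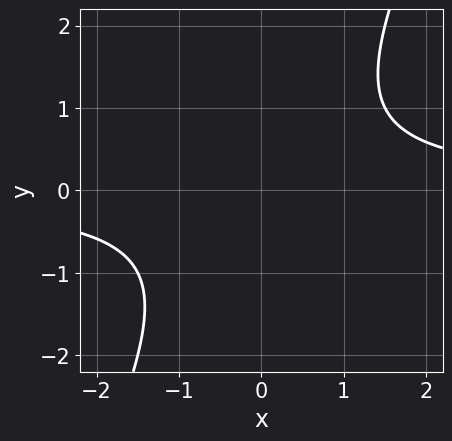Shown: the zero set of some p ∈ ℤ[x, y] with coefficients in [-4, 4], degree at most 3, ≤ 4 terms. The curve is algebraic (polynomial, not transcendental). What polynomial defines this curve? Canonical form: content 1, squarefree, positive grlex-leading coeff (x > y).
1. deg p = 2. No degree-1 curve has this shape.
2. Observable constraints: the curve avoids every integer y-axis point in the box; the curve avoids every integer x-axis point in the box.
3. Putting this together gives p.

2*x*y - y^2 - 2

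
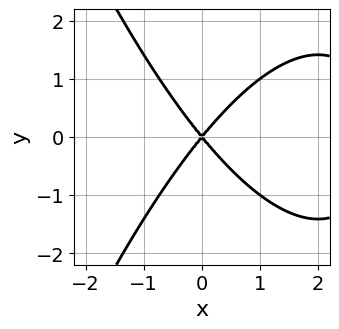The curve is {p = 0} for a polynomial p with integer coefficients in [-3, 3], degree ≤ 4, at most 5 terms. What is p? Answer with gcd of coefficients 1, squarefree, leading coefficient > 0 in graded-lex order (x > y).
x^3 - 3*x^2 + 2*y^2

1. The degree is 3 — no degree-2 curve has this shape.
2. Symmetries: the y ↦ −y reflection is a symmetry, so y appears only in even powers.
3. Checking where it meets the axes: one y-axis crossing is at y = 0; one x-axis crossing is at x = 0.
4. Putting this together gives p.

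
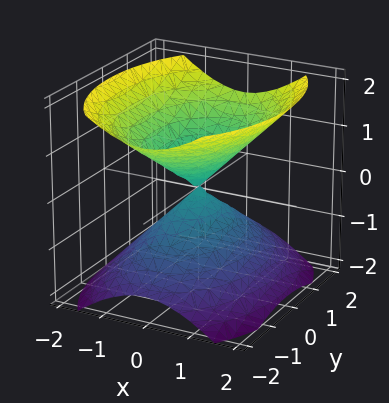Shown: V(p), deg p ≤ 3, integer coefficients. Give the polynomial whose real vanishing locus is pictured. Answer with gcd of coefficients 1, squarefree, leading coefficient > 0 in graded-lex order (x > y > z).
2*x^2 + y^2 - 2*z^2

First, there are 2 components.
Next, degree: a double cone through the origin; a quadric, so deg p = 2.
Next, symmetries: the y ↦ −y reflection is a symmetry, so y appears only in even powers; mirror symmetry z ↦ −z ⇒ only even powers of z; the x ↦ −x reflection is a symmetry, so x appears only in even powers.
Next, from the axis intercepts and sections: one y-axis crossing is at y = 0; it crosses the z-axis at the gridline z = 0; it meets the x-axis at x = 0 (among the integer gridlines).
Finally, solving for integer coefficients yields p as stated.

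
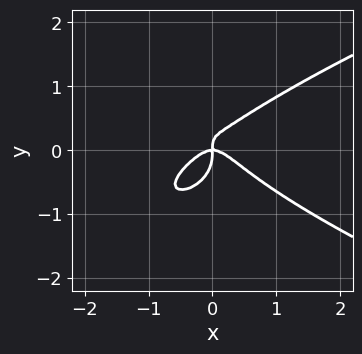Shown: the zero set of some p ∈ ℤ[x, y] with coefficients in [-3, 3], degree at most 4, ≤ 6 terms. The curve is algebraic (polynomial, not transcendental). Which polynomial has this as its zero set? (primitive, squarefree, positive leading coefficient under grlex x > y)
3*y^4 - 2*x^3 + 2*x*y^2 - x*y

(a) Degree: no degree-3 curve has this shape, so deg p = 4.
(b) Observable constraints: it meets the y-axis at y = 0 (among the integer gridlines); one x-axis crossing is at x = 0.
(c) Putting this together gives p.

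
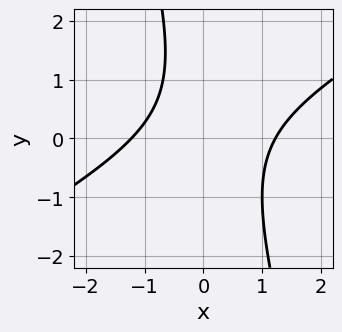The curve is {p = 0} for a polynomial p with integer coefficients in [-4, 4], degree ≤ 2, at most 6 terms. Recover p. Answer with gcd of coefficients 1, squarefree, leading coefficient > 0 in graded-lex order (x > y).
2*x^2 - 3*x*y - y^2 + y - 3

First, degree: a generic line meets the curve in up to 2 points, so deg p = 2.
Then, reading off the gridlines: it misses every integer gridline on the y-axis.
Finally, solving for integer coefficients yields p as stated.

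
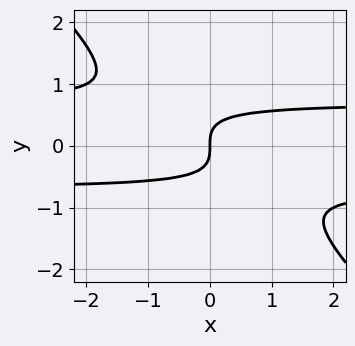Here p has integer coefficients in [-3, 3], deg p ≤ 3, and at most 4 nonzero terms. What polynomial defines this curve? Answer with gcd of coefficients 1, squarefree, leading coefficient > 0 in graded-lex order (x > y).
2*x*y^2 + 2*y^3 - x

1. deg p = 3.
2. Reading off the gridlines: it meets the x-axis at x = 0 (among the integer gridlines); it meets the y-axis at y = 0 (among the integer gridlines).
3. Assembling these constraints gives the stated polynomial.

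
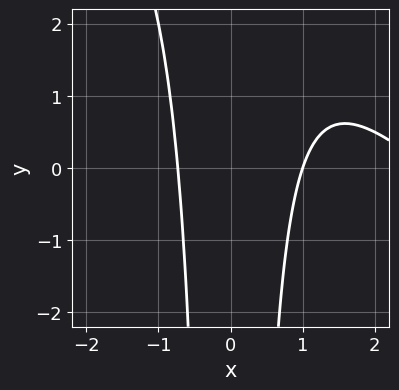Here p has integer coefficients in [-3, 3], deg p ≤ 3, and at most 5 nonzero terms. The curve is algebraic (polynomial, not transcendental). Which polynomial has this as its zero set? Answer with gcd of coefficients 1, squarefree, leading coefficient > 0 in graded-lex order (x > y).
First, the degree is 3 — no degree-2 curve has this shape.
Then, checking where it meets the axes: it meets the x-axis at x = 1 (among the integer gridlines); no y-intercept at any integer in the box.
Finally, matching integer coefficients to the picture gives p.

x^3 + x^2*y - 3*x^2 + 2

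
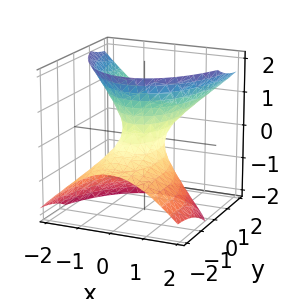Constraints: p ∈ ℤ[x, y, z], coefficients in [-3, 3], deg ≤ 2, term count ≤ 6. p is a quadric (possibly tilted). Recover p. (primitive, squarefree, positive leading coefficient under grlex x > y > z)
Degree: no degree-1 surface has this shape, so deg p = 2.
Checking where it meets the axes: among the integer gridlines, it crosses the y-axis at y ∈ {-1, 1}; it misses every integer gridline on the z-axis.
These observations pin down the coefficients.

3*x^2 + y^2 - 3*y*z - 2*z^2 - 1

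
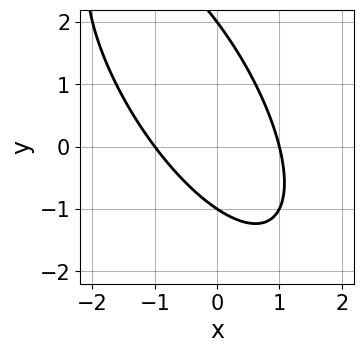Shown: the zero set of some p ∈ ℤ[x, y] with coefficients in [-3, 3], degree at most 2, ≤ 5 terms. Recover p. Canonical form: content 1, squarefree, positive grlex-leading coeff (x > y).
First, deg p = 2. No degree-1 curve has this shape.
Next, observable constraints: among the integer gridlines, it crosses the y-axis at y ∈ {-1, 2}; the x-axis gridline crossings are at x ∈ {-1, 1}.
Finally, solving for integer coefficients yields p as stated.

2*x^2 + 2*x*y + y^2 - y - 2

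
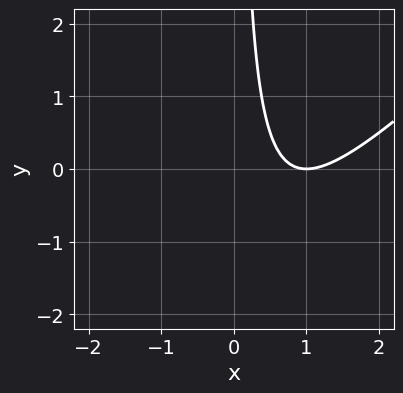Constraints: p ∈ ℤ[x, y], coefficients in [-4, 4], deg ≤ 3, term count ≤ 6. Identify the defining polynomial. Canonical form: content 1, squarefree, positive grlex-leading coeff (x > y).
First, deg p = 2. No degree-1 curve has this shape.
Then, from the visible intercepts: one x-axis crossing is at x = 1; the curve avoids every integer y-axis point in the box.
Finally, the integer polynomial consistent with all of this is the stated p.

x^2 - x*y - 2*x + 1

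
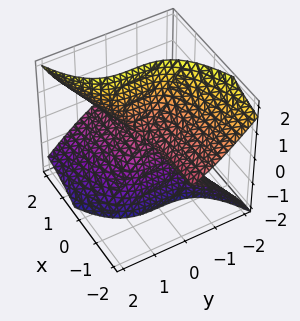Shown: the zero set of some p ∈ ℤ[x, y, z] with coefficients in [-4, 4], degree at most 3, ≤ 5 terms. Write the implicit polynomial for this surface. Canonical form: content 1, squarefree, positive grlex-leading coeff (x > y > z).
The degree is 3 — the shape is more complex than any degree-2 surface.
Reading off the gridlines: the visible x-axis segment lies entirely on the surface; one z-axis crossing is at z = 0.
These observations pin down the coefficients.

3*x*z^2 - 2*y^3 - z^3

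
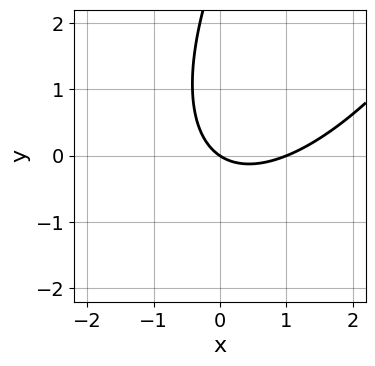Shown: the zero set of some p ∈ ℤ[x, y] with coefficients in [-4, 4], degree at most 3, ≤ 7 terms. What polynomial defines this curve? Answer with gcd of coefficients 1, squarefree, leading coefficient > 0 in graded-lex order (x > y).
2*x^2 - 2*x*y + y^2 - 2*x - 3*y

(a) The degree is 2 — a generic line meets the curve in up to 2 points.
(b) From the visible intercepts: it crosses the y-axis at the gridline y = 0; the x-axis gridline crossings are at x ∈ {0, 1}.
(c) Fitting integer coefficients to these (and the overall shape) gives p.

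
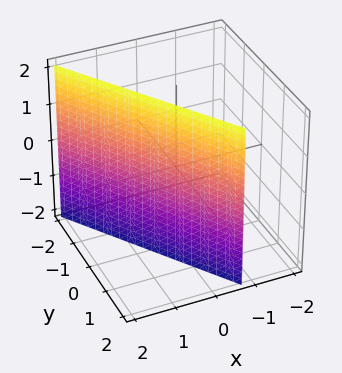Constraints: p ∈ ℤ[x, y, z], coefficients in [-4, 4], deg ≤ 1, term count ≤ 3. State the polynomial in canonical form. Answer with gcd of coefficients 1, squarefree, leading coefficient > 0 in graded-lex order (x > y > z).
3*x + 2*y - 2

The degree is 1 — every cross-section is a straight line — this is a plane.
Checking where it meets the axes: one y-axis crossing is at y = 1; the surface avoids every integer z-axis point in the box.
Assembling these constraints gives the stated polynomial.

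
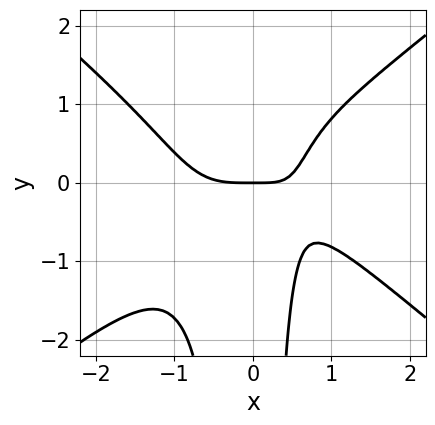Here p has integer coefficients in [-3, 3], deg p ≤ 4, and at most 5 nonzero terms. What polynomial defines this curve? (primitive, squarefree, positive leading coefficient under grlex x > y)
2*x^4 - 3*x^2*y^2 + 2*x*y - 2*y

Degree: a generic line meets the curve in up to 4 points, so deg p = 4.
Against the integer gridlines: it crosses the x-axis at the gridline x = 0; it crosses the y-axis at the gridline y = 0.
Solving for integer coefficients yields p as stated.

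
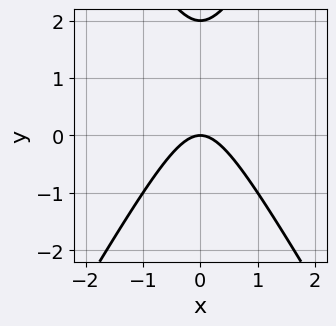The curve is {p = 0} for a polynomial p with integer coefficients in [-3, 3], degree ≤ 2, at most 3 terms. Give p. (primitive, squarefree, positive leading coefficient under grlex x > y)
3*x^2 - y^2 + 2*y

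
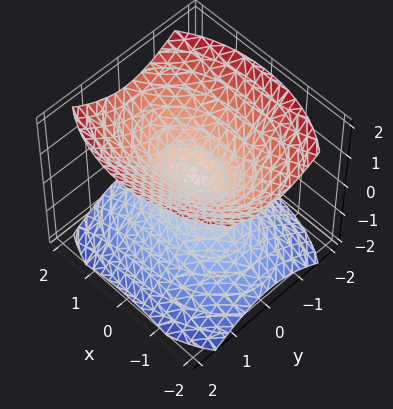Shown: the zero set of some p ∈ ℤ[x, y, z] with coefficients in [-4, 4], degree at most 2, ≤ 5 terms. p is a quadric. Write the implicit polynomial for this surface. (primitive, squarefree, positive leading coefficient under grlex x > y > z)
(a) The picture has 2 separate pieces.
(b) Degree: two nappes meeting at a single point; a quadric, so deg p = 2.
(c) Symmetries: the y ↦ −y reflection is a symmetry, so y appears only in even powers; it's symmetric under z → −z, forcing even powers of z; it's symmetric under x → −x, forcing even powers of x.
(d) Reading off the gridlines: one y-axis crossing is at y = 0; it meets the x-axis at x = 0 (among the integer gridlines).
(e) The integer polynomial consistent with all of this is the stated p.

x^2 + 2*y^2 - 2*z^2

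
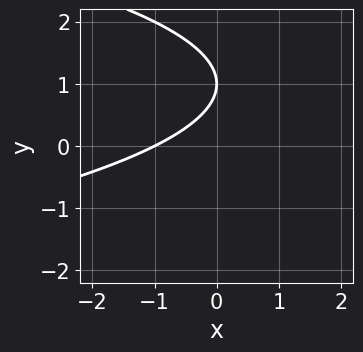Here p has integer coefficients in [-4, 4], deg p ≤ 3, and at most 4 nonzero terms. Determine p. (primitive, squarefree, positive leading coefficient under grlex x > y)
First, the degree is 2 — a generic line meets the curve in up to 2 points.
Next, from the axis intercepts and sections: one y-axis crossing is at y = 1; it crosses the x-axis at the gridline x = -1.
Finally, together with the visible shape, these determine p as stated.

y^2 + x - 2*y + 1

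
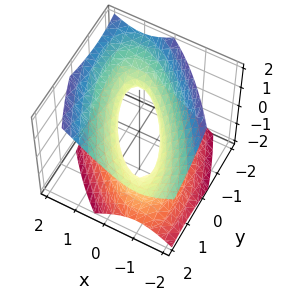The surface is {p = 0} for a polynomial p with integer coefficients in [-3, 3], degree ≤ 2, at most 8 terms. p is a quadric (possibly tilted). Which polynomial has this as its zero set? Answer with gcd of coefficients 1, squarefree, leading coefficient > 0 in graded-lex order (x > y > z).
2*x^2 + 2*x*y + y^2 - y*z - 2*z^2 - 1

First, deg p = 2. The shape is more complex than any degree-1 surface.
Then, observable constraints: the y-axis gridline crossings are at y ∈ {-1, 1}; the surface avoids every integer z-axis point in the box.
Finally, putting this together gives p.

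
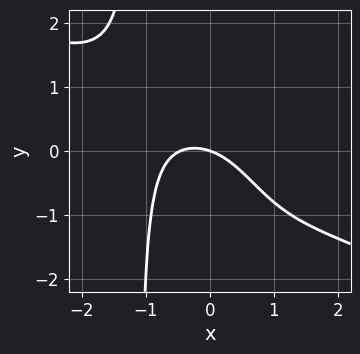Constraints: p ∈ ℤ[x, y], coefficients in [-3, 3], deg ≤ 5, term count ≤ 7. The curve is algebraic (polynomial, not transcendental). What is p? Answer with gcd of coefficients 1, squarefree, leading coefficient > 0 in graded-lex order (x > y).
x^4 + 2*x^3*y + 2*x^2 + x + 3*y

Degree: the shape is more complex than any degree-3 curve, so deg p = 4.
From the axis intercepts and sections: it crosses the x-axis at the gridline x = 0; it meets the y-axis at y = 0 (among the integer gridlines).
Together with the visible shape, these determine p as stated.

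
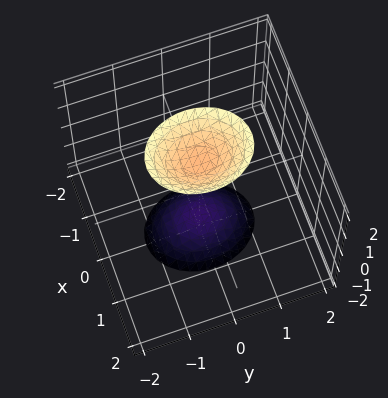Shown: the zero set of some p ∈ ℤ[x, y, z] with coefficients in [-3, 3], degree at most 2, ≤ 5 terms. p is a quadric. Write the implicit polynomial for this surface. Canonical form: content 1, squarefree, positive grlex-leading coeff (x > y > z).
3*x^2 + 2*y^2 - z^2 + 2

(a) The picture has 2 separate pieces. They look like related sheets of one shape, so recover p as a whole.
(b) deg p = 2. Two sheets facing apart; a quadric.
(c) Symmetries: mirror symmetry y ↦ −y ⇒ only even powers of y; the z ↦ −z reflection is a symmetry, so z appears only in even powers; it's symmetric under x → −x, forcing even powers of x.
(d) Checking where it meets the axes: the surface avoids every integer y-axis point in the box; it misses every integer gridline on the x-axis.
(e) Fitting integer coefficients to these (and the overall shape) gives p.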